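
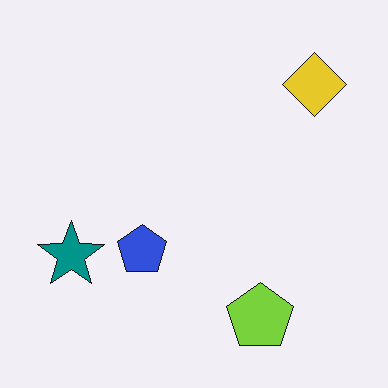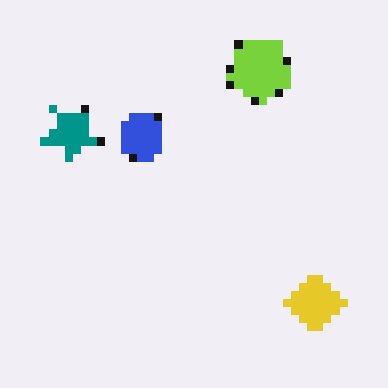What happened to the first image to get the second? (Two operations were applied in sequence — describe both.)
This is the original image flipped vertically (top ↔ bottom), then moderately pixelated.

The lime pentagon is in the bottom-right of the first image and the top-right of the second — shapes on opposite sides of the horizontal midline have swapped in a mirror flip. Shapes are reduced to large square blocks; fine edges and outlines are lost — a downscale-then-upscale (mosaic) effect.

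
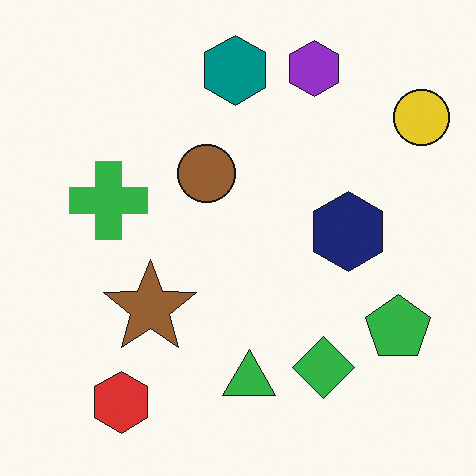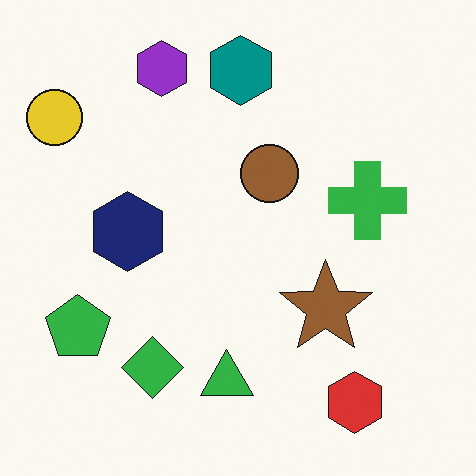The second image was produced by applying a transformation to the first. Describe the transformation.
This is the original image flipped horizontally (left ↔ right).

The yellow circle is in the top-right of the first image and the top-left of the second — shapes on opposite sides of the vertical midline have swapped in a mirror flip.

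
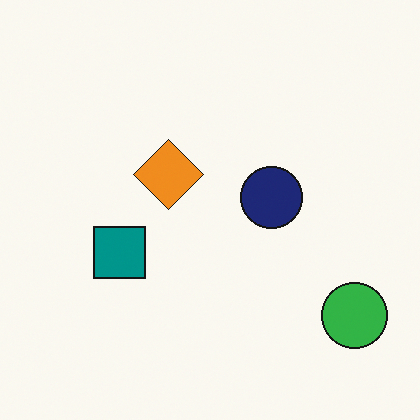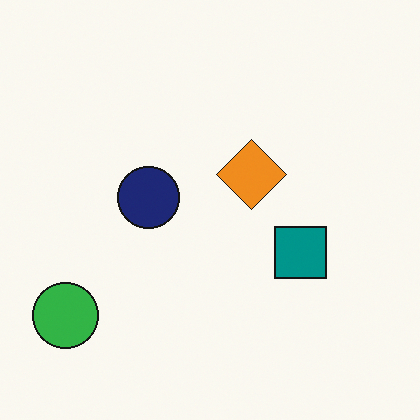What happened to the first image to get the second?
The second image is the first flipped horizontally (left ↔ right).

The green circle is in the bottom-right of the first image and the bottom-left of the second — shapes on opposite sides of the vertical midline have swapped in a mirror flip.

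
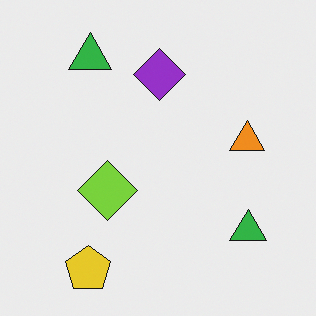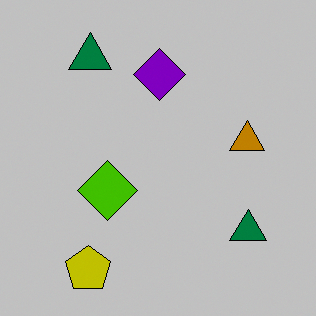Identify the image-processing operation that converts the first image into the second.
The image was heavily posterized to just a handful of flat colors.

Each flat color has snapped to a coarser quantized level — most visibly, the near-white background has dropped to a flat grey.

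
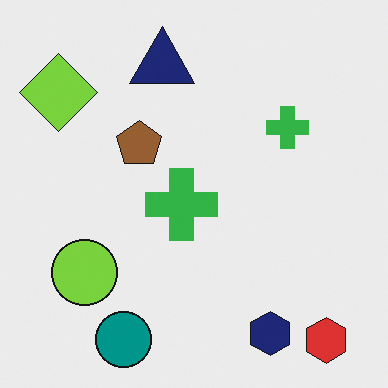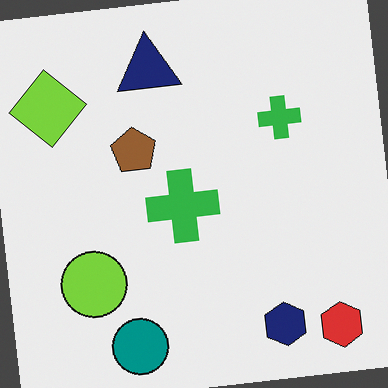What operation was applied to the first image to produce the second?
The image was rotated counter-clockwise by a slight angle.

Every shape is tilted by the same angle and the image corners show triangular fill wedges — a whole-image rotation by a non-right angle.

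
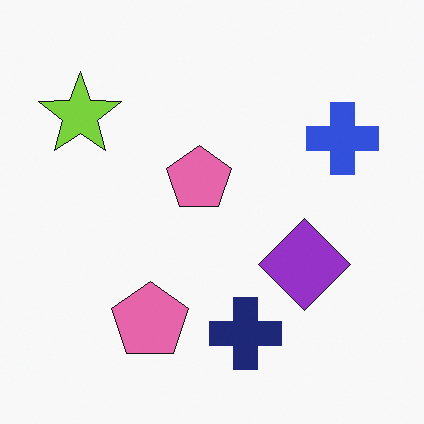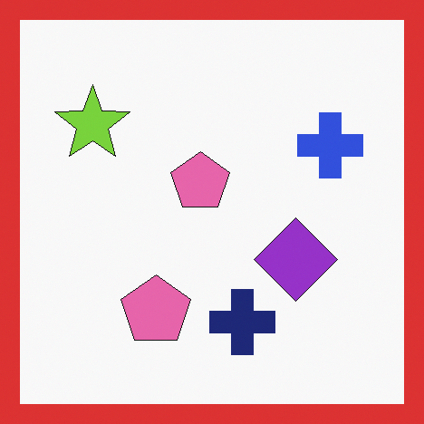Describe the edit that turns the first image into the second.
The image was framed with a red border.

A solid red frame runs around the edge of the second image, with the content slightly shrunk inside it.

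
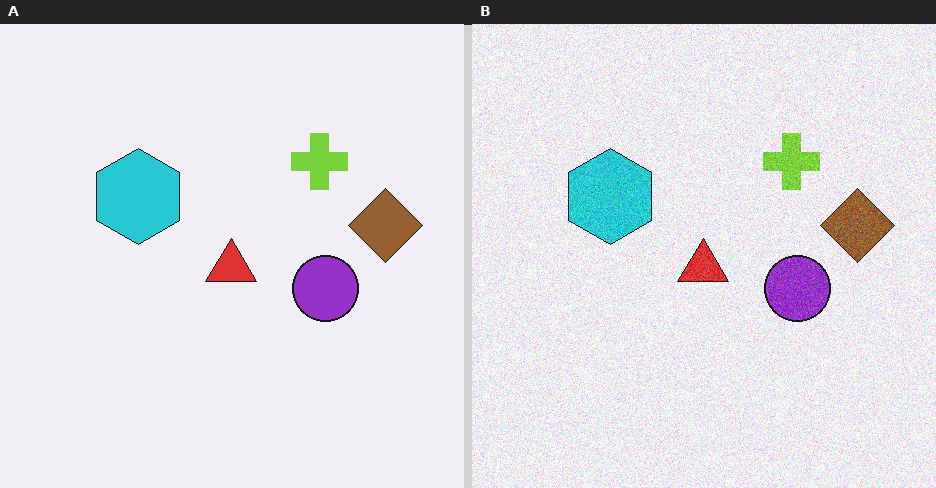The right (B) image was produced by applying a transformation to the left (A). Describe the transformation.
The transformation is: degraded with visible gaussian noise.

Random speckle covers the whole image, including the flat background.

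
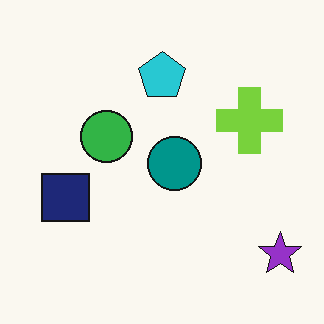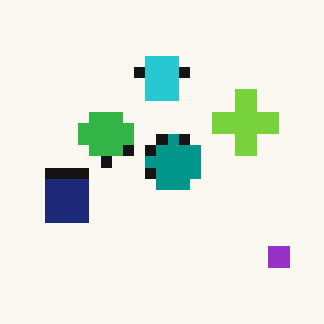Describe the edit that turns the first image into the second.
The transformation is: heavily pixelated into large blocks.

Shapes are reduced to large square blocks; fine edges and outlines are lost — a downscale-then-upscale (mosaic) effect.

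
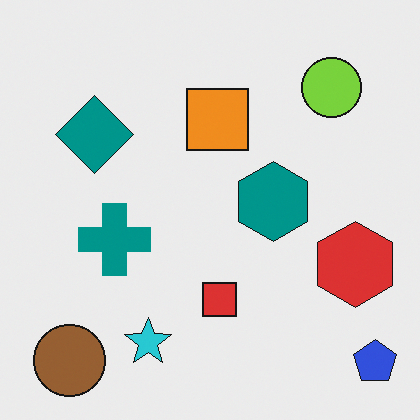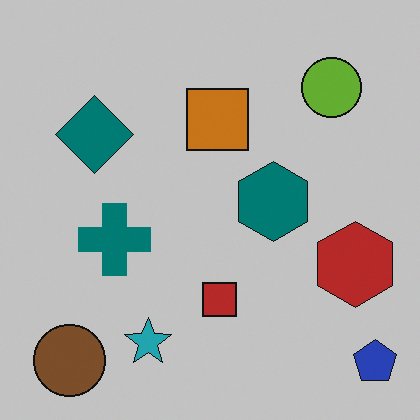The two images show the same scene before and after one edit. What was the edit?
The transformation is: darkened a little.

Every pixel — background and shapes alike — is uniformly darkened.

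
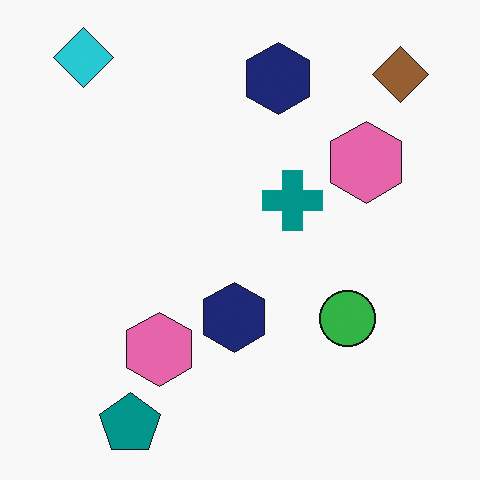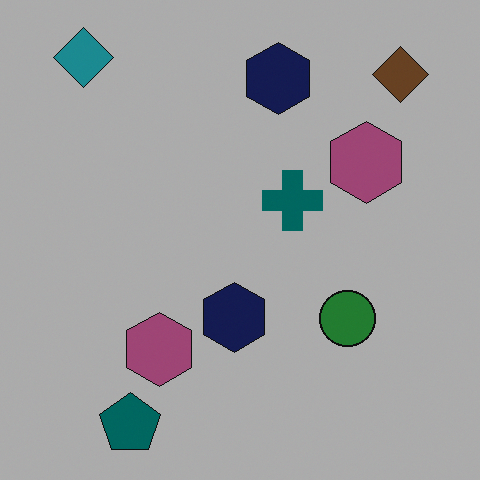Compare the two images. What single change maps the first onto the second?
The transformation is: darkened a lot.

Every pixel — background and shapes alike — is uniformly darkened.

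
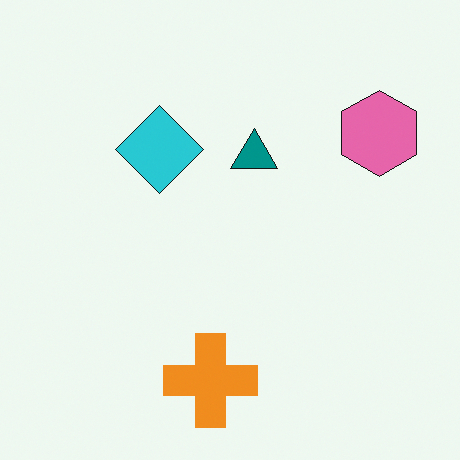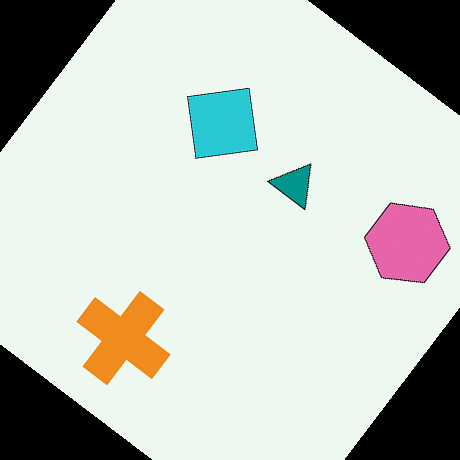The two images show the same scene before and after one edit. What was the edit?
It was rotated clockwise by a large amount — several tens of degrees.

Every shape is tilted by the same angle and the image corners show triangular fill wedges — a whole-image rotation by a non-right angle.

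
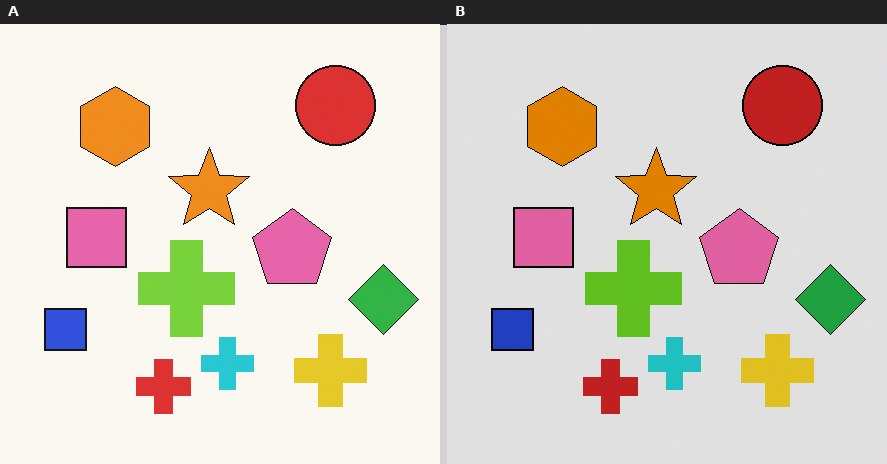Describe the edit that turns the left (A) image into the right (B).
The right (B) image is the left (A) posterized to a reduced palette.

Each flat color has snapped to a coarser quantized level — most visibly, the near-white background has dropped to a flat grey.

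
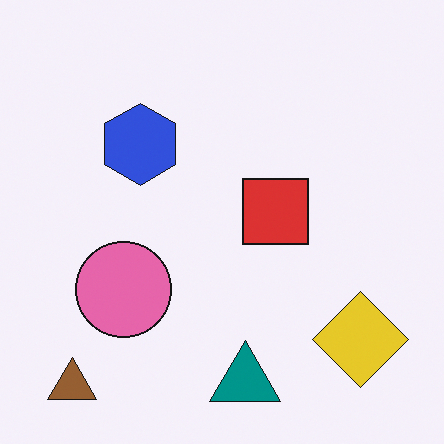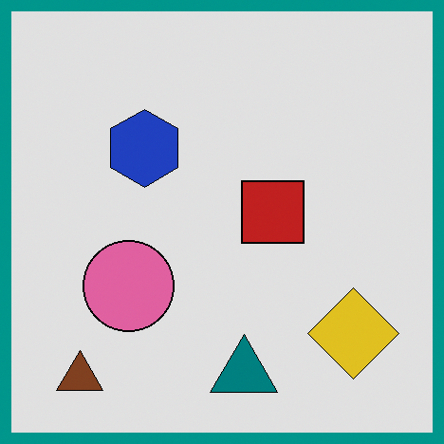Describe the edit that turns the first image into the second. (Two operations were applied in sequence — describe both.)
This is the original image moderately posterized, then framed with a teal border.

Each flat color has snapped to a coarser quantized level — most visibly, the near-white background has dropped to a flat grey. A solid teal frame runs around the edge of the second image, with the content slightly shrunk inside it.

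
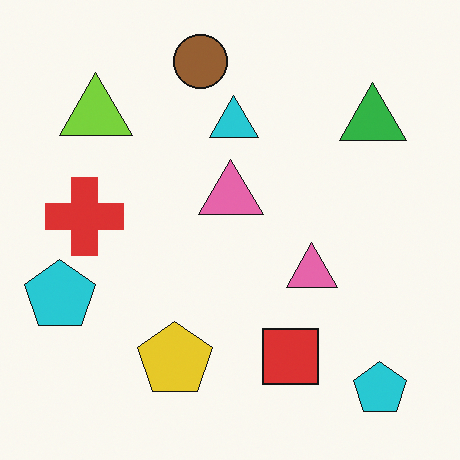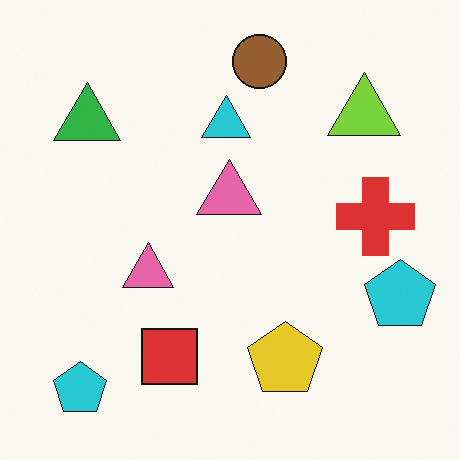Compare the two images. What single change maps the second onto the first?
The transformation is: flipped horizontally (left ↔ right).

The red cross is in the right of the second image and the left of the first — shapes on opposite sides of the vertical midline have swapped in a mirror flip.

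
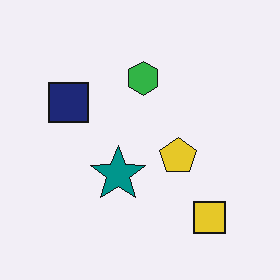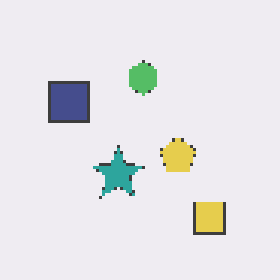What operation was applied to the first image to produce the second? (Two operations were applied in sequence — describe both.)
Given slightly reduced contrast, then mildly pixelated.

Tones are pushed toward mid-grey across the whole image — a global contrast change. Shapes are reduced to large square blocks; fine edges and outlines are lost — a downscale-then-upscale (mosaic) effect.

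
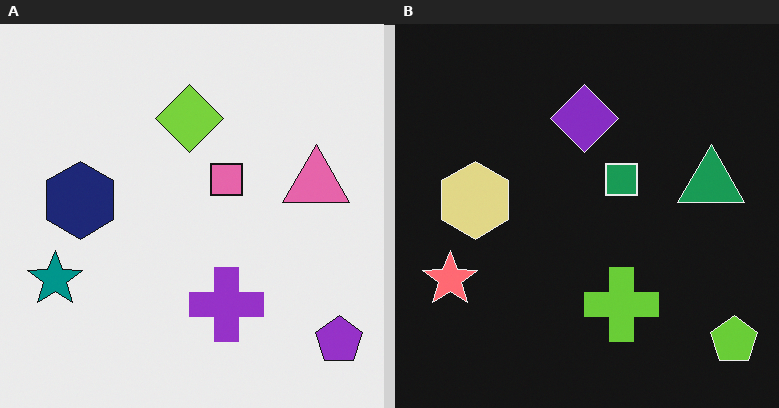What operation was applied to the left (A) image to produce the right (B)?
The right (B) image is the left (A) color-inverted (negative).

The light background has become dark and every shape's color is its complement — a photographic negative.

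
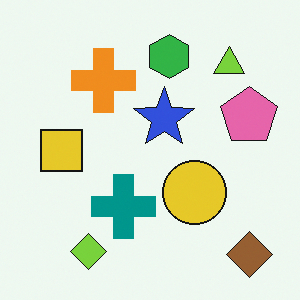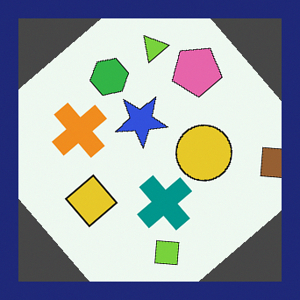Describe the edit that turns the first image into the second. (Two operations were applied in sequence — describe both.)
It was rotated counter-clockwise by a large amount — several tens of degrees, then framed with a navy border.

Every shape is tilted by the same angle and the image corners show triangular fill wedges — a whole-image rotation by a non-right angle. A solid navy frame runs around the edge of the second image, with the content slightly shrunk inside it.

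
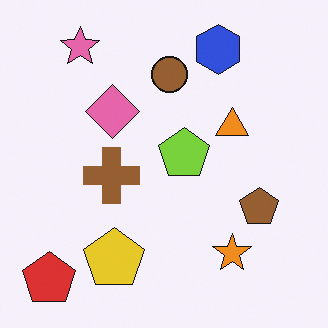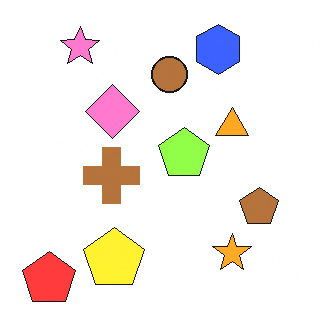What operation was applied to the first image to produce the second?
This is the original image slightly brightened.

Every pixel — background and shapes alike — is uniformly brightened.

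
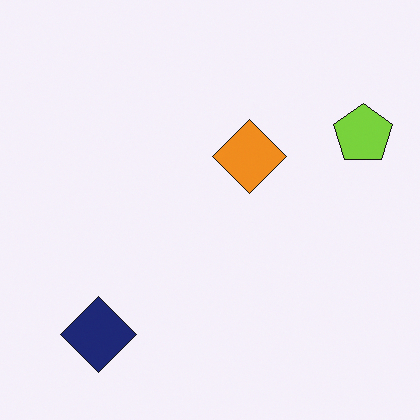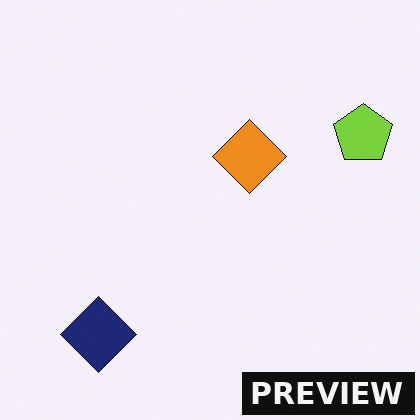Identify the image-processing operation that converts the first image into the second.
This is the original image watermarked with the text "PREVIEW" in the lower-right corner.

A dark label reading "PREVIEW" appears in the lower-right corner.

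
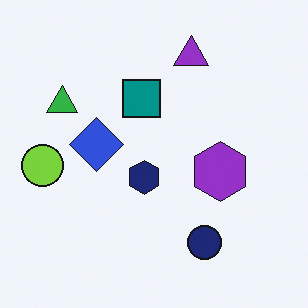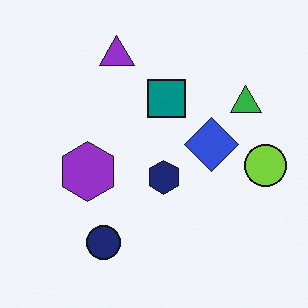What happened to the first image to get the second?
The transformation is: flipped horizontally (left ↔ right).

The lime circle is in the left of the first image and the right of the second — shapes on opposite sides of the vertical midline have swapped in a mirror flip.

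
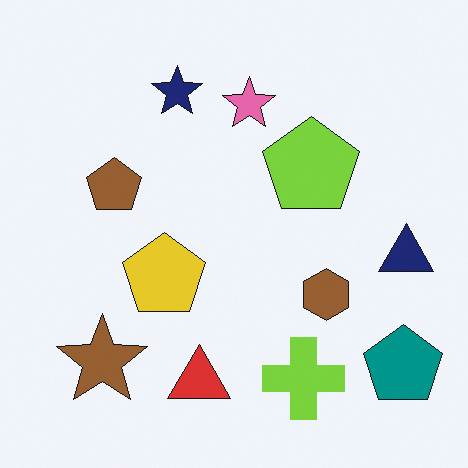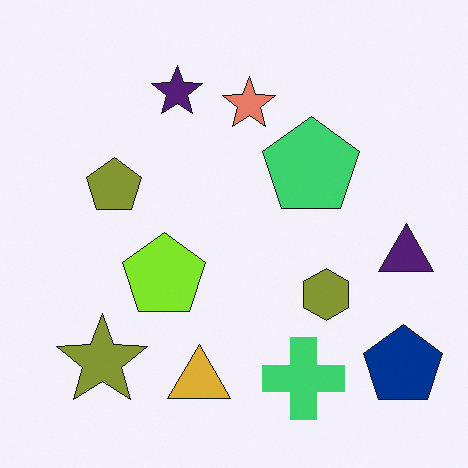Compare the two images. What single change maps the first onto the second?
Hue-shifted slightly.

Every shape's color has rotated by the same amount around the hue wheel — a uniform hue shift.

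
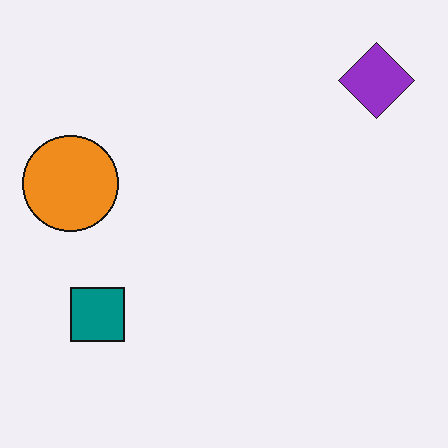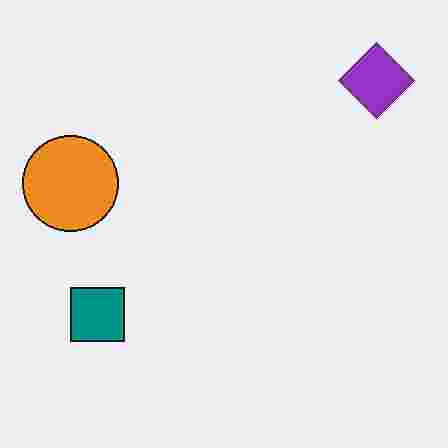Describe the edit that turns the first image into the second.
The second image is the first heavily JPEG-compressed with obvious blocking artifacts.

Blocky 8×8 compression artifacts appear around shape edges and the flat background shows ringing — characteristic JPEG degradation.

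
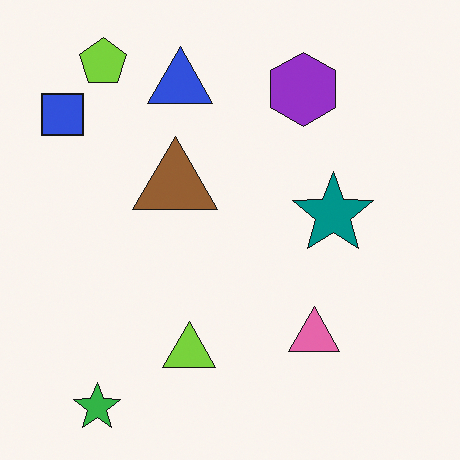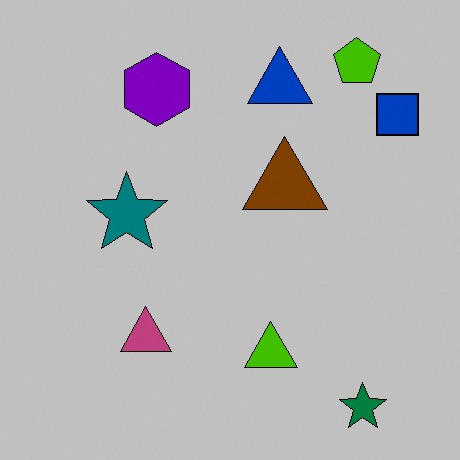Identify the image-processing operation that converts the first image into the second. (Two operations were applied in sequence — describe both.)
Heavily posterized to just a handful of flat colors, then flipped horizontally (left ↔ right).

Each flat color has snapped to a coarser quantized level — most visibly, the near-white background has dropped to a flat grey. The blue square is in the top-left of the first image and the top-right of the second — shapes on opposite sides of the vertical midline have swapped in a mirror flip.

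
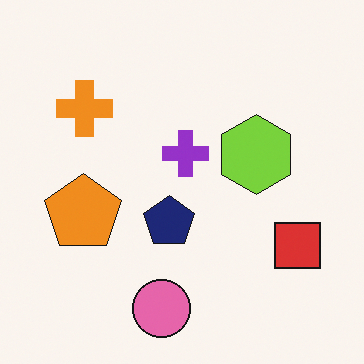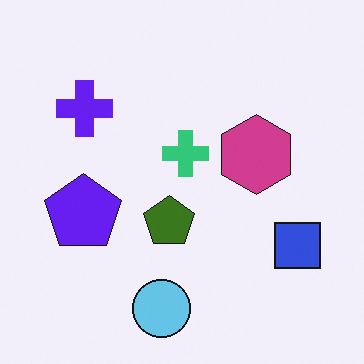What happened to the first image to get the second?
The image was hue-shifted through roughly half the color wheel.

Every shape's color has rotated by the same amount around the hue wheel — a uniform hue shift.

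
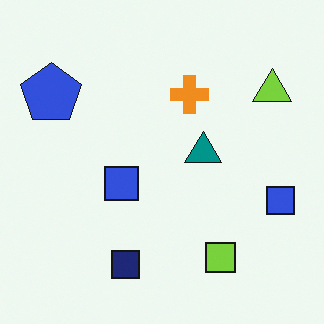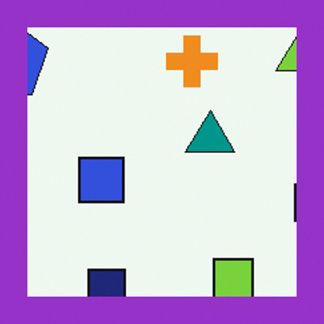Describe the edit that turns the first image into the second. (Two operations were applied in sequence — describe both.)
This is the original image cropped to a modestly smaller region and rescaled, then framed with a purple border.

The visible shapes are larger and the field of view is narrower; shapes near the original edges may be partly or wholly outside the frame — a crop-and-rescale. A solid purple frame runs around the edge of the second image, with the content slightly shrunk inside it.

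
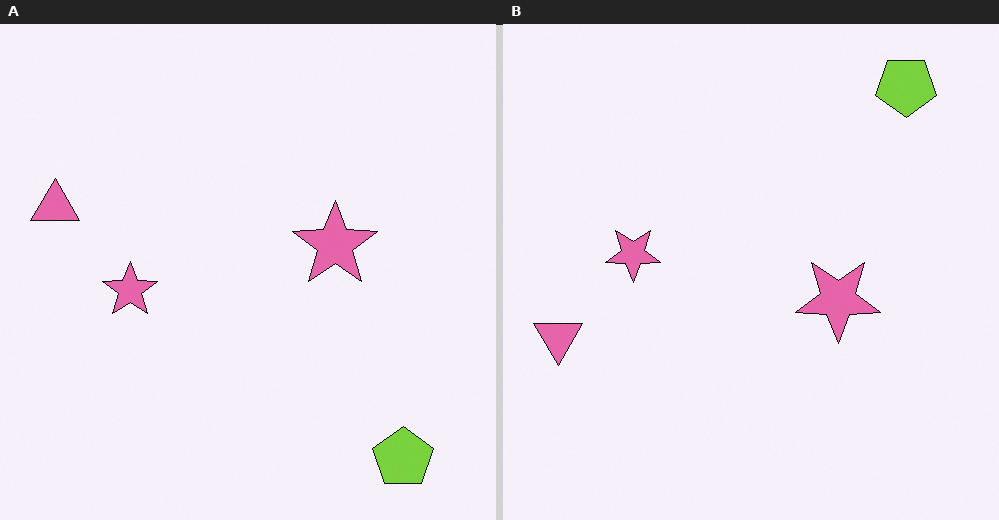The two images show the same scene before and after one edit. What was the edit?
It was flipped vertically (top ↔ bottom).

The lime pentagon is in the bottom-right of the left (A) image and the top-right of the right (B) — shapes on opposite sides of the horizontal midline have swapped in a mirror flip.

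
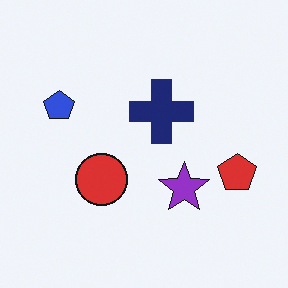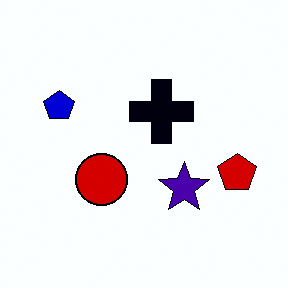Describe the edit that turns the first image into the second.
The second image is the first given much higher contrast.

Tones are pushed away from mid-grey across the whole image — a global contrast change.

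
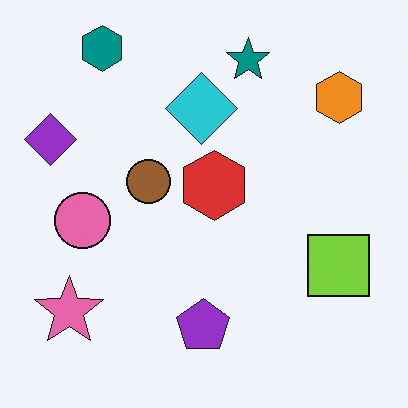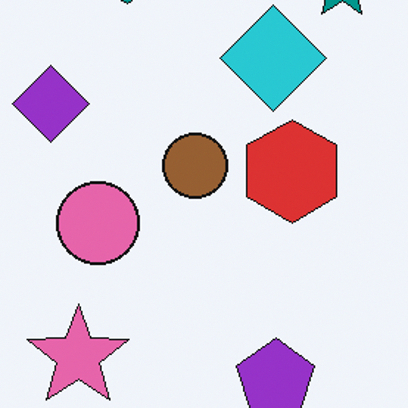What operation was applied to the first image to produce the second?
It was cropped to a modestly smaller region and rescaled.

The visible shapes are larger and the field of view is narrower; shapes near the original edges may be partly or wholly outside the frame — a crop-and-rescale.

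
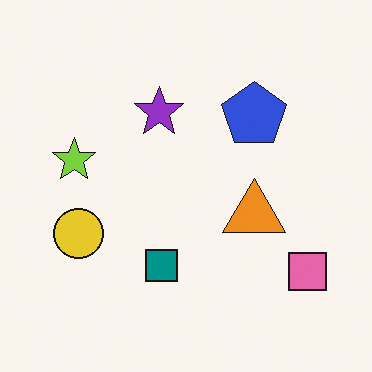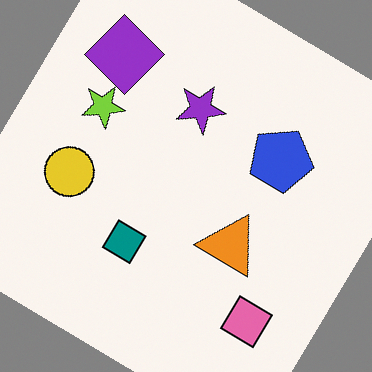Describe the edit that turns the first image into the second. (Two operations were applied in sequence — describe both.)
The transformation is: rotated clockwise by a large amount — several tens of degrees, then overlaid with an additional purple diamond.

Every shape is tilted by the same angle and the image corners show triangular fill wedges — a whole-image rotation by a non-right angle. A purple diamond appears in the second image that is absent from the first.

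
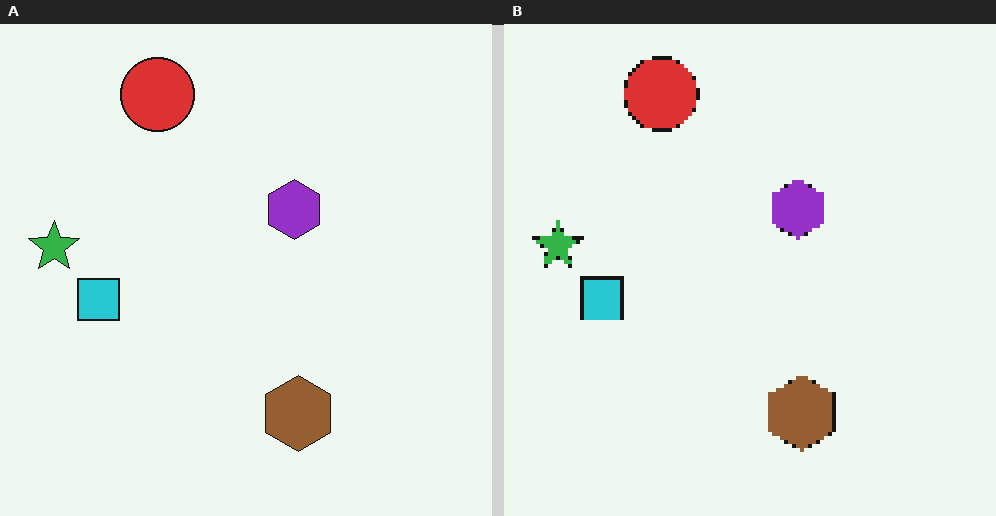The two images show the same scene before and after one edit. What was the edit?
The transformation is: mildly pixelated.

Shapes are reduced to large square blocks; fine edges and outlines are lost — a downscale-then-upscale (mosaic) effect.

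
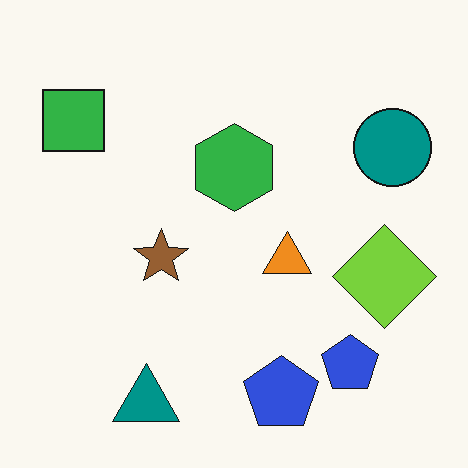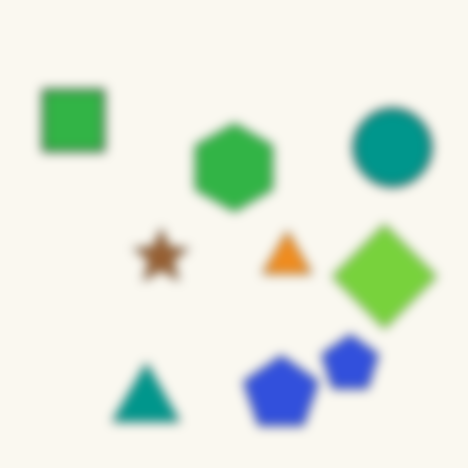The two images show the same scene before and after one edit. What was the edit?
The image was heavily blurred.

Shape edges and outlines are uniformly softened across the whole image.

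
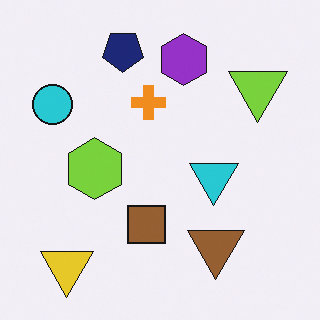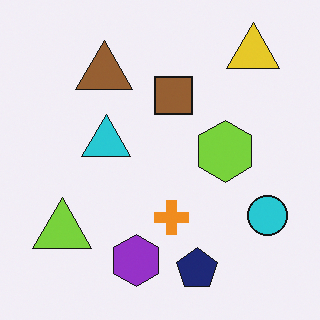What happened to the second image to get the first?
Rotated 180°.

The yellow triangle sits in the top-right of the second image and the bottom-left of the first — consistent with a whole-image 180° rotation.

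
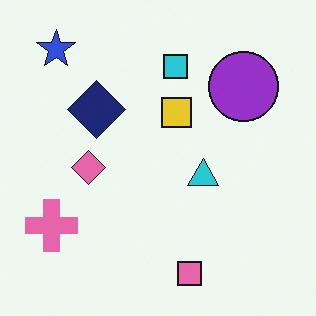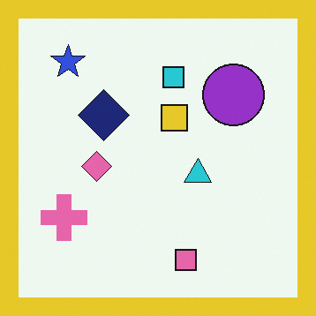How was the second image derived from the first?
The second image is the first framed with a yellow border.

A solid yellow frame runs around the edge of the second image, with the content slightly shrunk inside it.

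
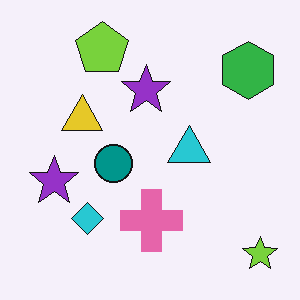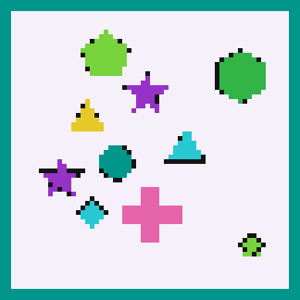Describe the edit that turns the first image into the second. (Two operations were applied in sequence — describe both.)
The transformation is: mildly pixelated, then framed with a teal border.

Shapes are reduced to large square blocks; fine edges and outlines are lost — a downscale-then-upscale (mosaic) effect. A solid teal frame runs around the edge of the second image, with the content slightly shrunk inside it.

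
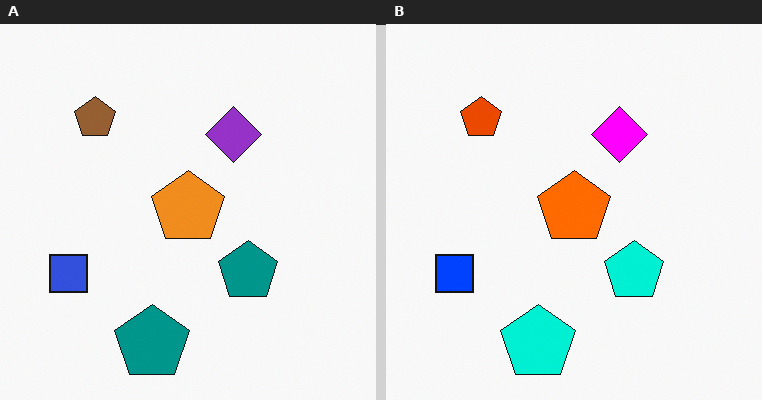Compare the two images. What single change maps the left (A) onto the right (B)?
The right (B) image is the left (A) made much more vivid (saturation change).

All colors are more vivid — a global saturation change.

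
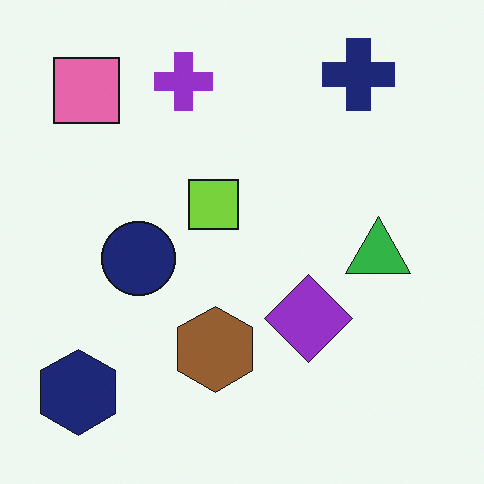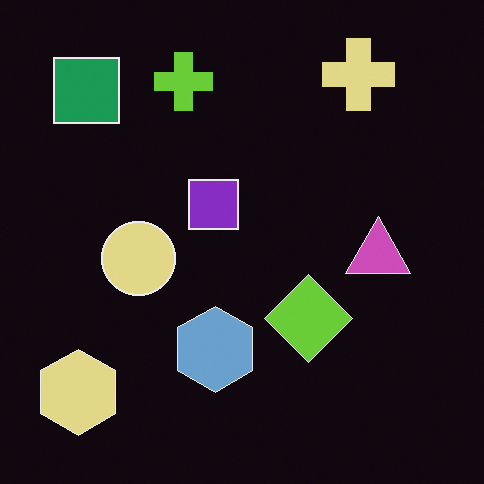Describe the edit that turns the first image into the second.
The transformation is: color-inverted (negative).

The light background has become dark and every shape's color is its complement — a photographic negative.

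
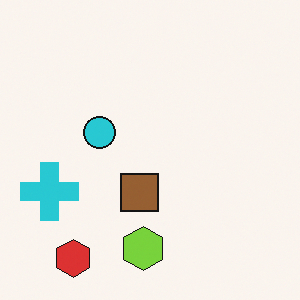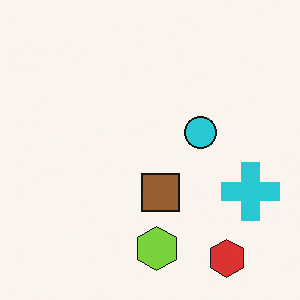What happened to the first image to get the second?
Flipped horizontally (left ↔ right).

The cyan cross is in the left of the first image and the right of the second — shapes on opposite sides of the vertical midline have swapped in a mirror flip.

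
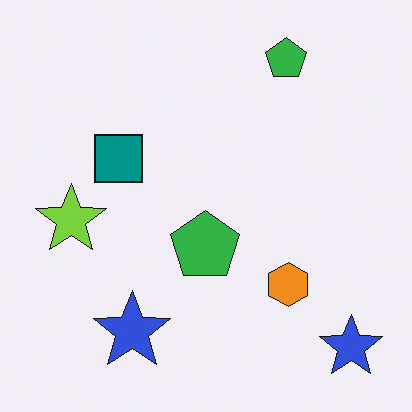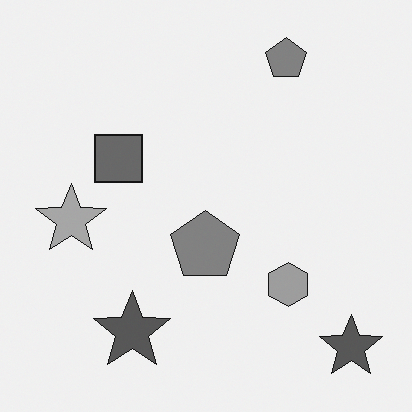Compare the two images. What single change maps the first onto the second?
Converted to grayscale.

All color is removed — every shape is now a shade of grey.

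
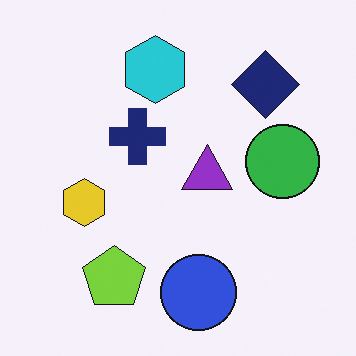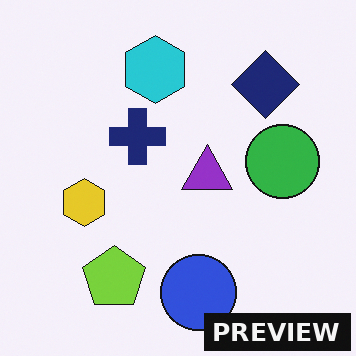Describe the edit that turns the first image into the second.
The transformation is: watermarked with the text "PREVIEW" in the lower-right corner.

A dark label reading "PREVIEW" appears in the lower-right corner.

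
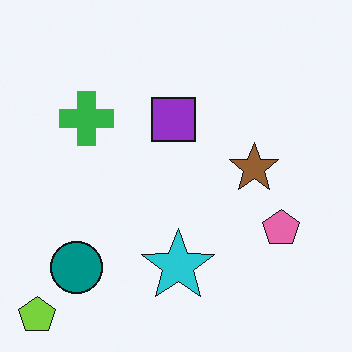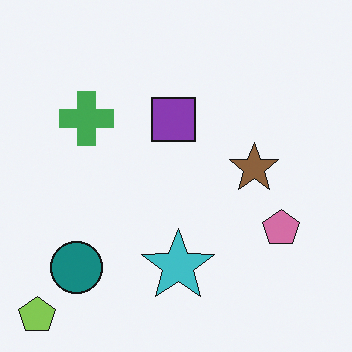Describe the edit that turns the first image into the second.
It was slightly desaturated.

All colors are more muted and greyish — a global saturation change.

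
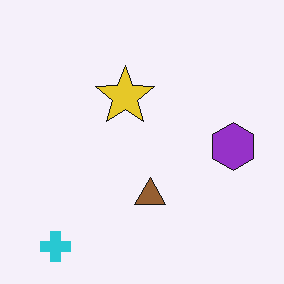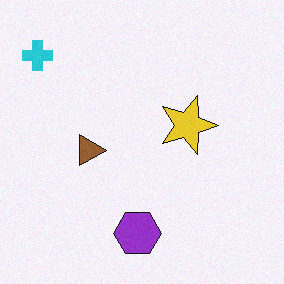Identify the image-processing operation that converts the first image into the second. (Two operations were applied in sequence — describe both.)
The transformation is: degraded with a light layer of grain, then rotated 90° clockwise.

Random speckle covers the whole image, including the flat background. The cyan cross sits in the bottom-left of the first image and the top-left of the second — consistent with a whole-image 90° clockwise rotation.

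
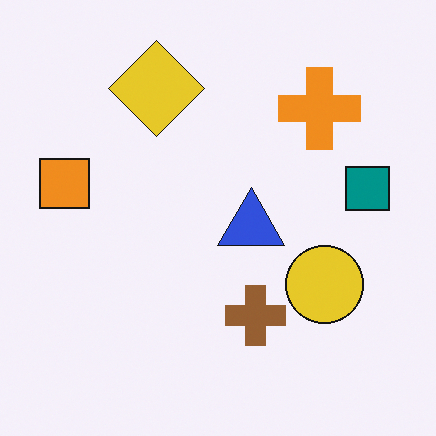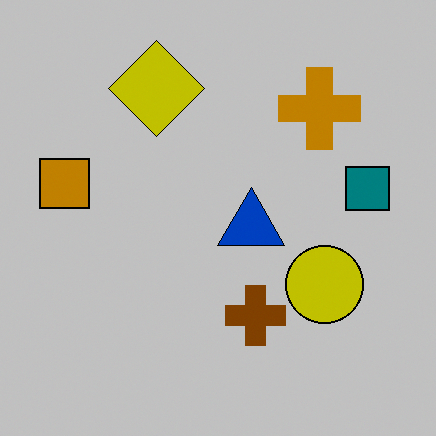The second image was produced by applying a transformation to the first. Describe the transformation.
The transformation is: heavily posterized to just a handful of flat colors.

Each flat color has snapped to a coarser quantized level — most visibly, the near-white background has dropped to a flat grey.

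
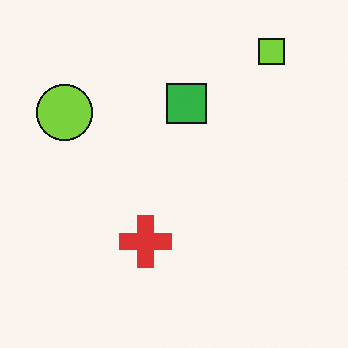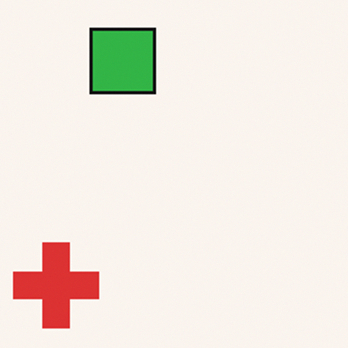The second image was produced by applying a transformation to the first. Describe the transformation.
The second image is the first cropped to a noticeably smaller region and rescaled.

The visible shapes are larger and the field of view is narrower; shapes near the original edges may be partly or wholly outside the frame — a crop-and-rescale.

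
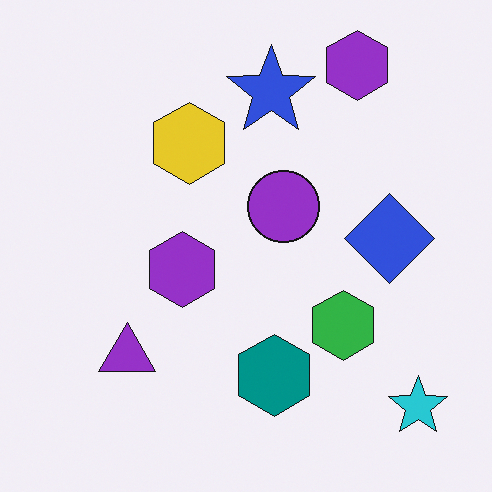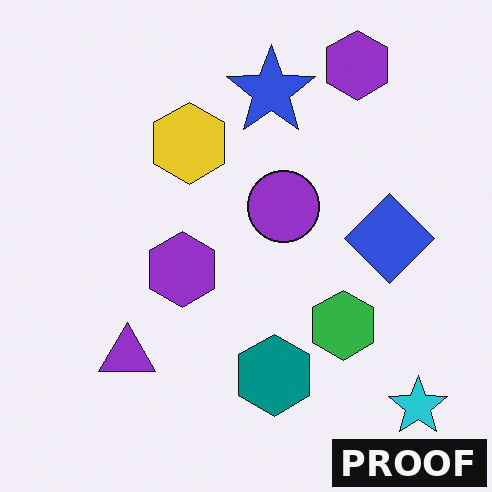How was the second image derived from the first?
The second image is the first watermarked with the text "PROOF" in the lower-right corner.

A dark label reading "PROOF" appears in the lower-right corner.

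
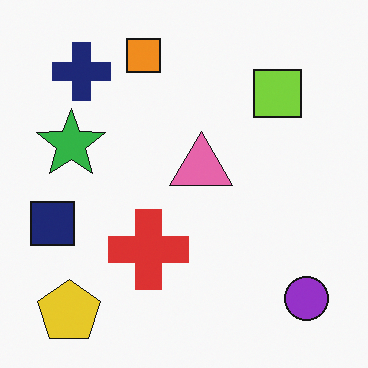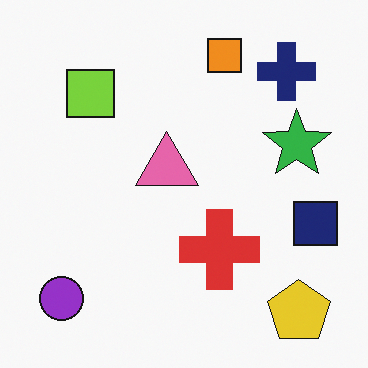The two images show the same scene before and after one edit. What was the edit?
The second image is the first flipped horizontally (left ↔ right).

The navy square is in the left of the first image and the right of the second — shapes on opposite sides of the vertical midline have swapped in a mirror flip.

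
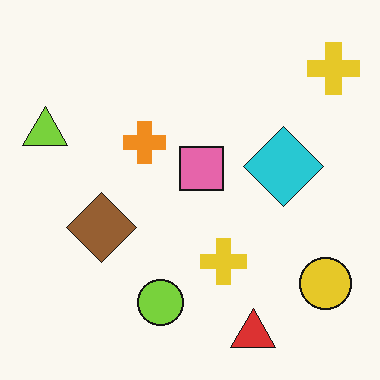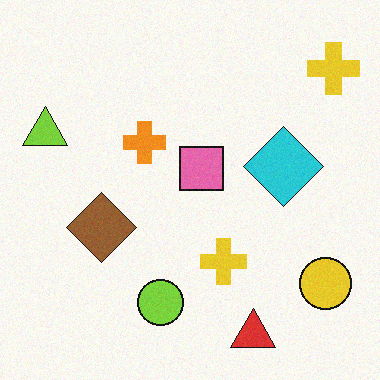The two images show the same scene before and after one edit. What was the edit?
This is the original image degraded with a light layer of grain.

Random speckle covers the whole image, including the flat background.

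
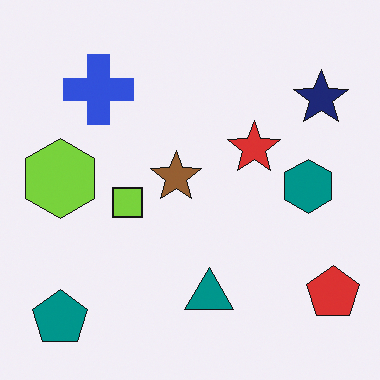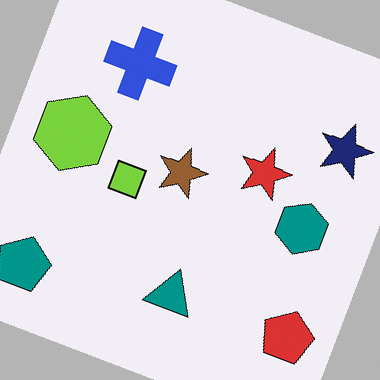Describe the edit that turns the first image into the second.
The second image is the first rotated clockwise by a clearly visible amount.

Every shape is tilted by the same angle and the image corners show triangular fill wedges — a whole-image rotation by a non-right angle.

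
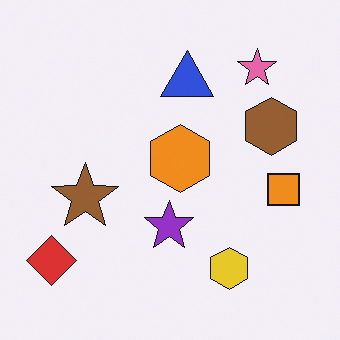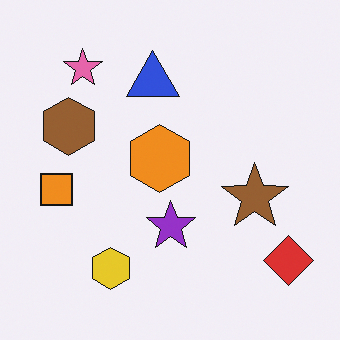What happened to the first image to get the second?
It was flipped horizontally (left ↔ right).

The red diamond is in the bottom-left of the first image and the bottom-right of the second — shapes on opposite sides of the vertical midline have swapped in a mirror flip.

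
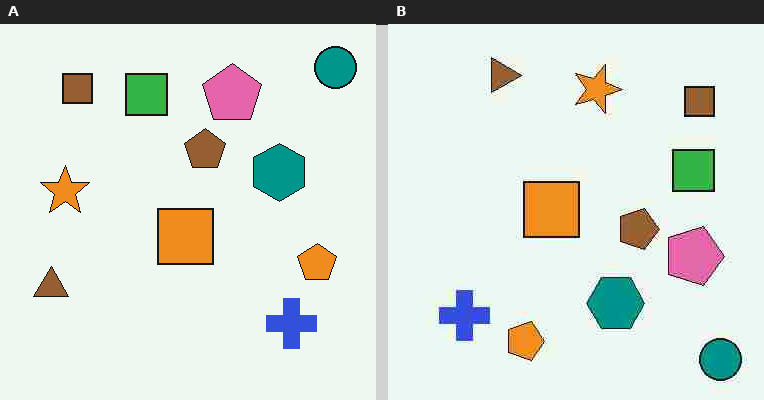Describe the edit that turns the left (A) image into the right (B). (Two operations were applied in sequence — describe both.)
The image was degraded with heavy JPEG compression, then rotated 90° clockwise.

Blocky 8×8 compression artifacts appear around shape edges and the flat background shows ringing — characteristic JPEG degradation. The teal circle sits in the top-right of the left (A) image and the bottom-right of the right (B) — consistent with a whole-image 90° clockwise rotation.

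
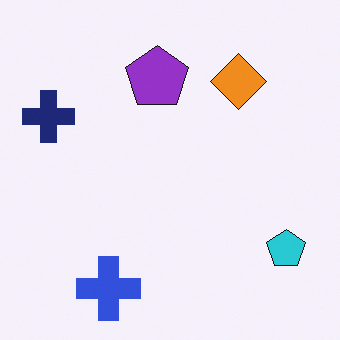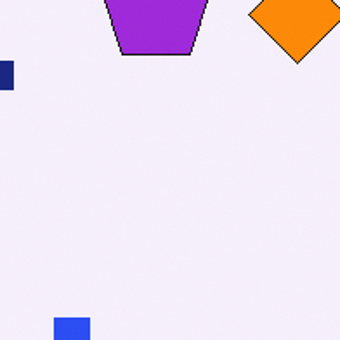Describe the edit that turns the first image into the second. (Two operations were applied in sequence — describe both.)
The transformation is: cropped tightly and scaled back up, then slightly oversaturated.

The visible shapes are larger and the field of view is narrower; shapes near the original edges may be partly or wholly outside the frame — a crop-and-rescale. All colors are more vivid — a global saturation change.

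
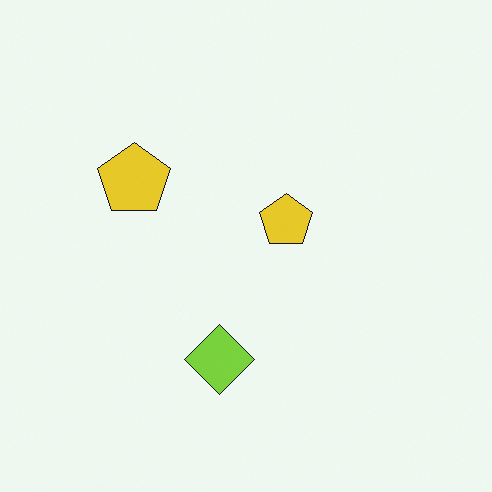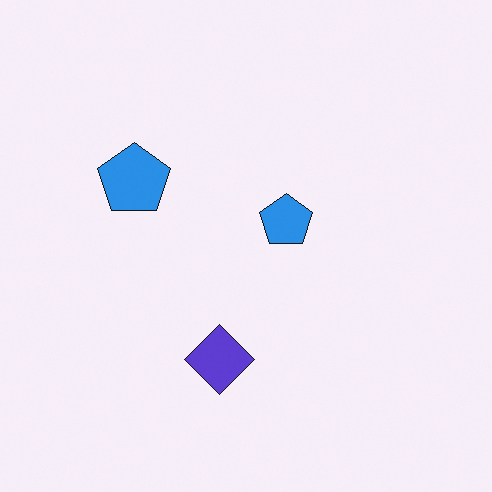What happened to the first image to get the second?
This is the original image hue-shifted by a large amount.

Every shape's color has rotated by the same amount around the hue wheel — a uniform hue shift.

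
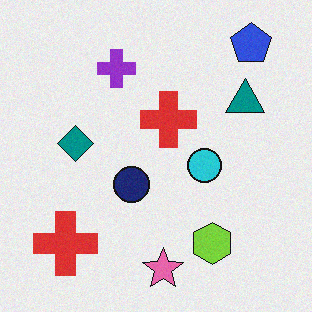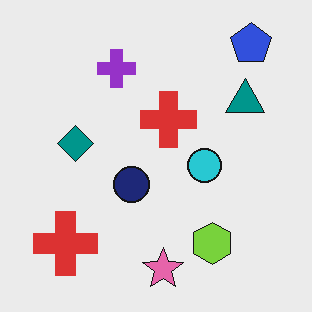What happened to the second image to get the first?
The image was degraded with subtle gaussian noise.

Random speckle covers the whole image, including the flat background.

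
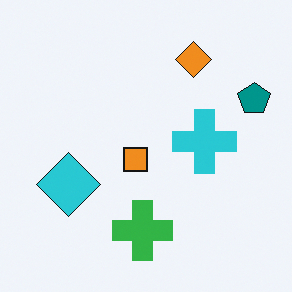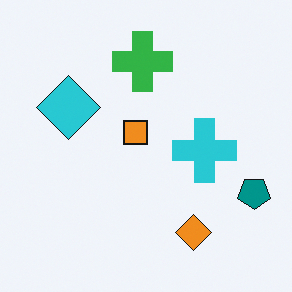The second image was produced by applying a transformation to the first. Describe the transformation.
Flipped vertically (top ↔ bottom).

The orange diamond is in the top of the first image and the bottom of the second — shapes on opposite sides of the horizontal midline have swapped in a mirror flip.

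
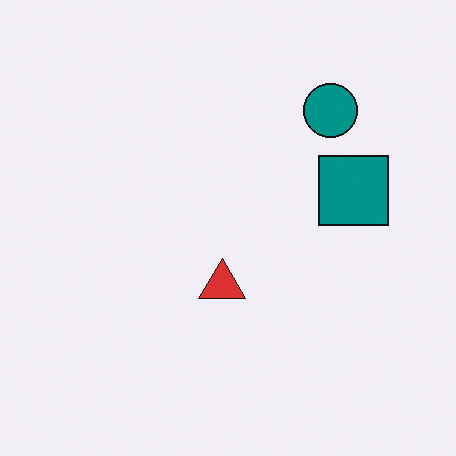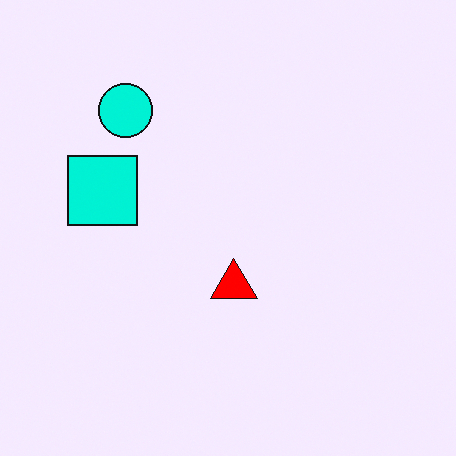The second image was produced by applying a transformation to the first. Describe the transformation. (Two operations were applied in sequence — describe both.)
The transformation is: made much more vivid (saturation change), then flipped horizontally (left ↔ right).

All colors are more vivid — a global saturation change. The teal square is in the right of the first image and the left of the second — shapes on opposite sides of the vertical midline have swapped in a mirror flip.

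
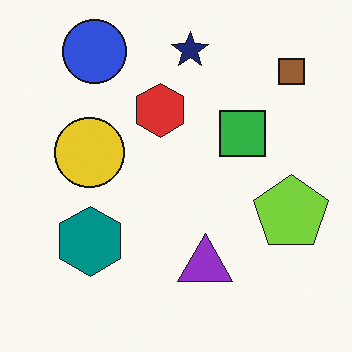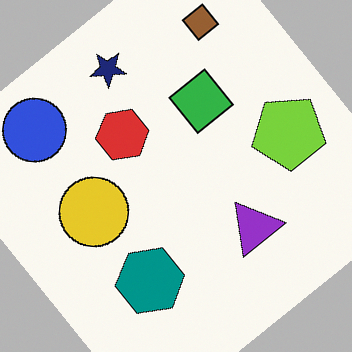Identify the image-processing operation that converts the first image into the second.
This is the original image rotated counter-clockwise by a large amount — several tens of degrees.

Every shape is tilted by the same angle and the image corners show triangular fill wedges — a whole-image rotation by a non-right angle.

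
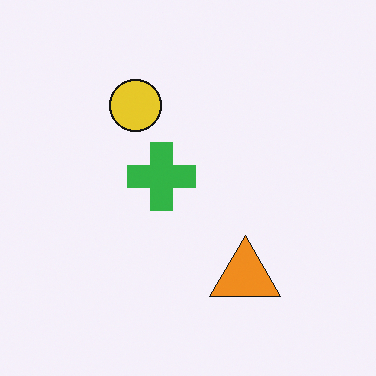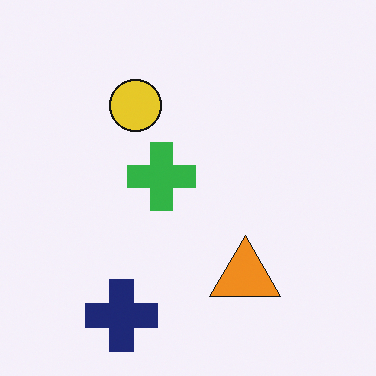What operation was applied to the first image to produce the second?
Overlaid with an additional navy cross.

A navy cross appears in the second image that is absent from the first.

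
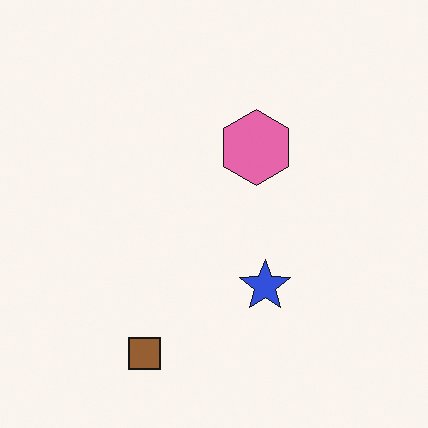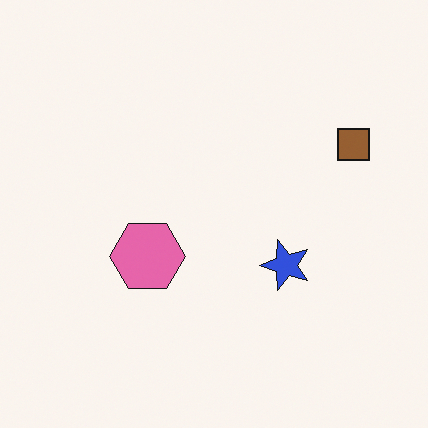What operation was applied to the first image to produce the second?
The second image is the first transposed (reflected across the top-left ↔ bottom-right diagonal).

Shapes have swapped their row and column positions — what was in the top-right is now in the bottom-left — a diagonal reflection.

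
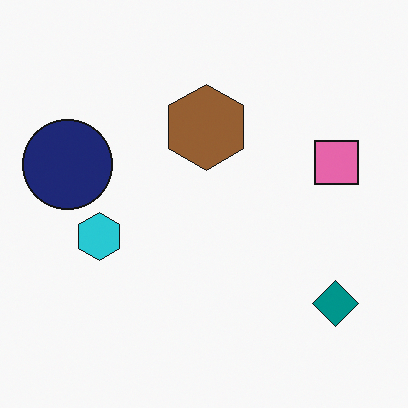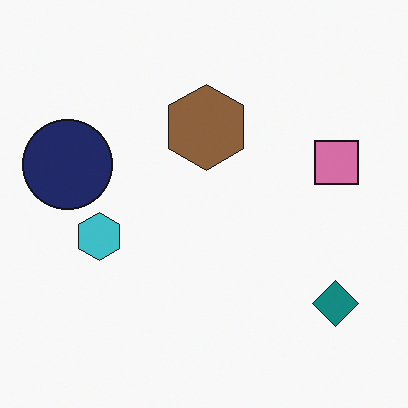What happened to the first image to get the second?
The image was slightly desaturated.

All colors are more muted and greyish — a global saturation change.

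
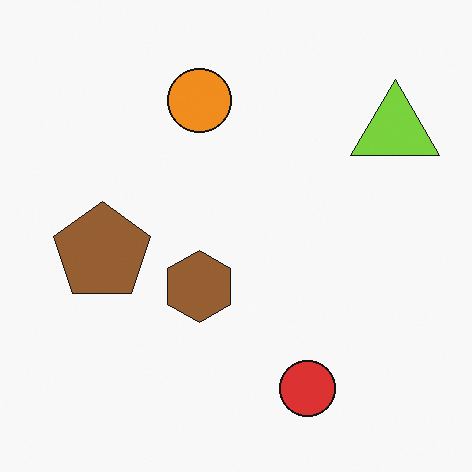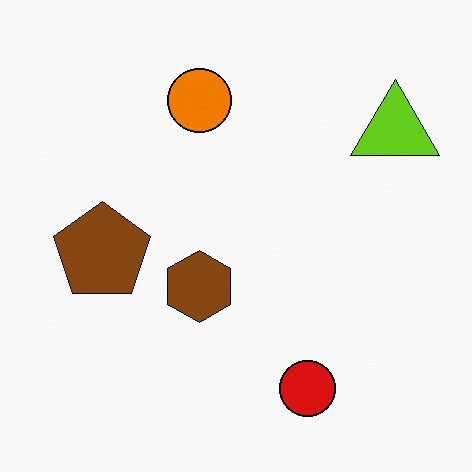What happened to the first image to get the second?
The second image is the first given slightly increased contrast.

Tones are pushed away from mid-grey across the whole image — a global contrast change.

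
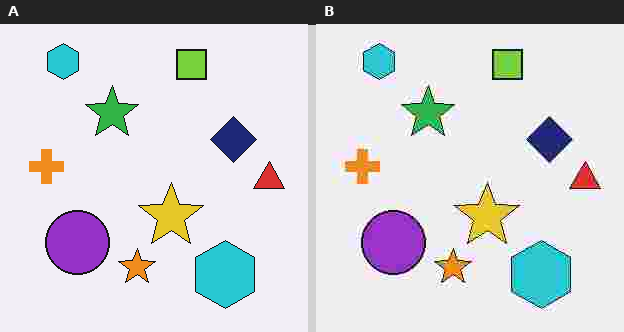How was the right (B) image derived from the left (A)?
It was degraded with heavy JPEG compression.

Blocky 8×8 compression artifacts appear around shape edges and the flat background shows ringing — characteristic JPEG degradation.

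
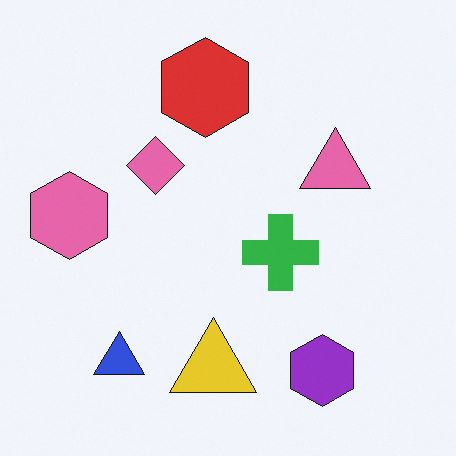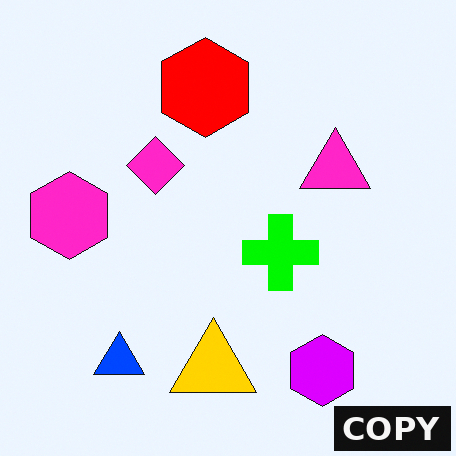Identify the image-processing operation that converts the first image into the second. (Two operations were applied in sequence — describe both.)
This is the original image heavily oversaturated, then watermarked with the text "COPY" in the lower-right corner.

All colors are more vivid — a global saturation change. A dark label reading "COPY" appears in the lower-right corner.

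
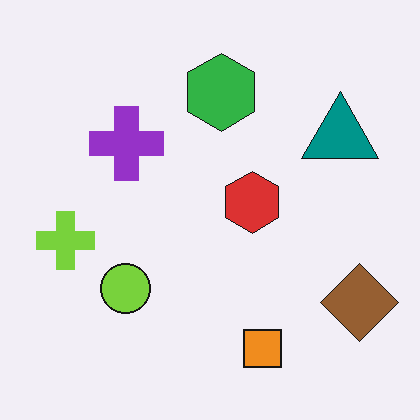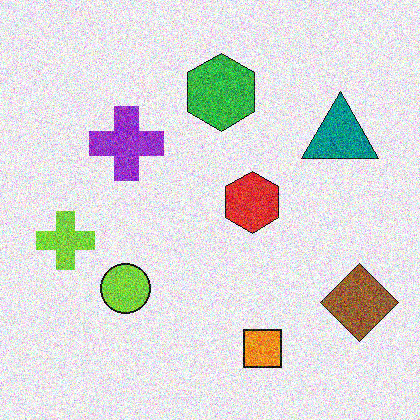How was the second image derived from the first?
Degraded with a thick layer of grain.

Random speckle covers the whole image, including the flat background.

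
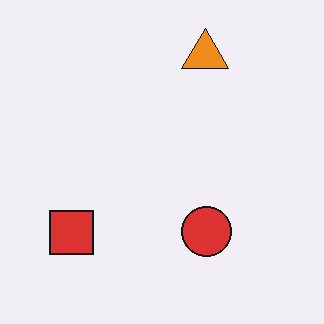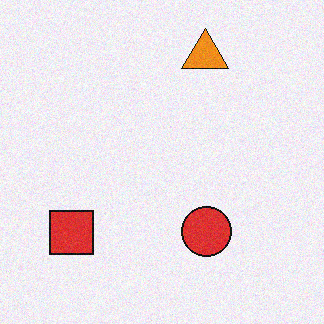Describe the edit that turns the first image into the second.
The second image is the first degraded with light additive noise.

Random speckle covers the whole image, including the flat background.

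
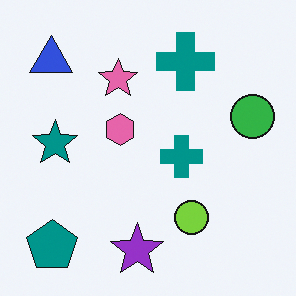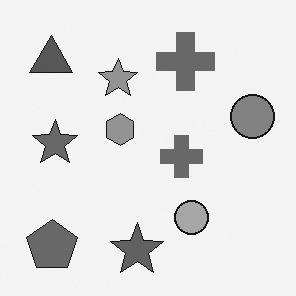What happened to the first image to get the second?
The second image is the first converted to grayscale.

All color is removed — every shape is now a shade of grey.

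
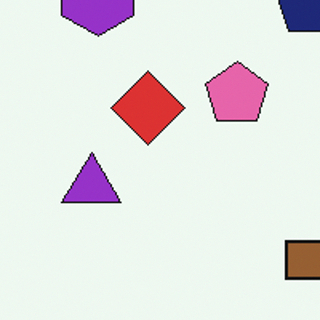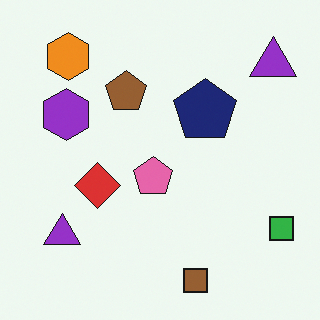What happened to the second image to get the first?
The image was cropped to a modestly smaller region and rescaled.

The visible shapes are larger and the field of view is narrower; shapes near the original edges may be partly or wholly outside the frame — a crop-and-rescale.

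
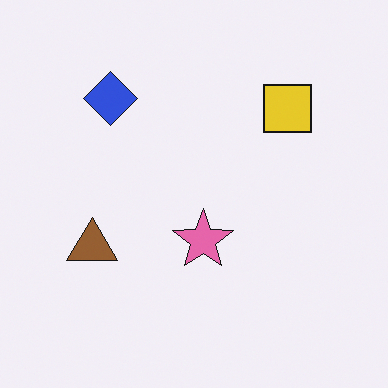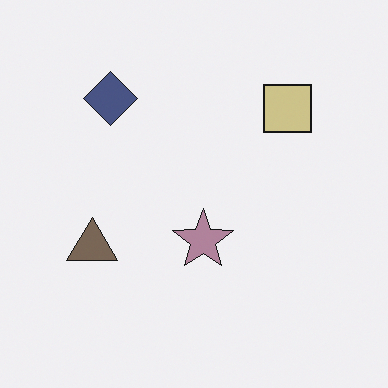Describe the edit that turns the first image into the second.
The image was made much more muted (saturation change).

All colors are more muted and greyish — a global saturation change.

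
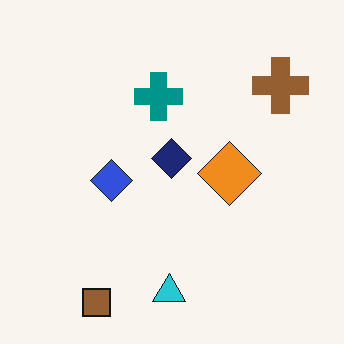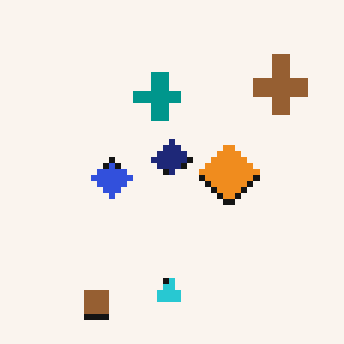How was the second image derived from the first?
The second image is the first moderately pixelated.

Shapes are reduced to large square blocks; fine edges and outlines are lost — a downscale-then-upscale (mosaic) effect.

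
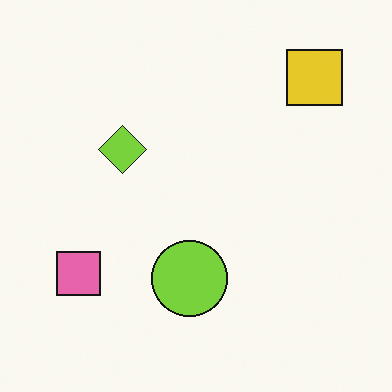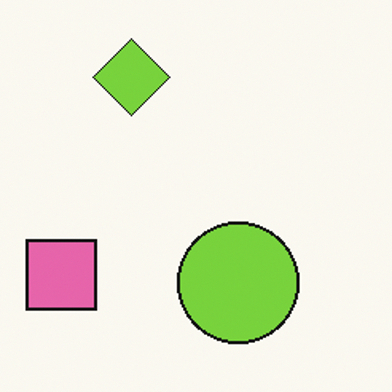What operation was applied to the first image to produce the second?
This is the original image cropped to a modestly smaller region and rescaled.

The visible shapes are larger and the field of view is narrower; shapes near the original edges may be partly or wholly outside the frame — a crop-and-rescale.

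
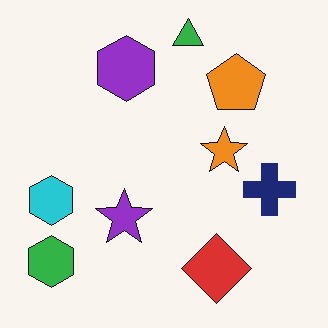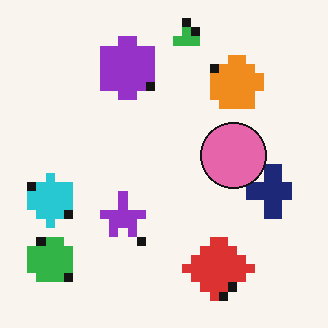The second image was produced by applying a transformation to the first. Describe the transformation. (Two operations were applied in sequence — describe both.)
The second image is the first heavily pixelated into large blocks, then overlaid with an additional pink circle.

Shapes are reduced to large square blocks; fine edges and outlines are lost — a downscale-then-upscale (mosaic) effect. A pink circle appears in the second image that is absent from the first.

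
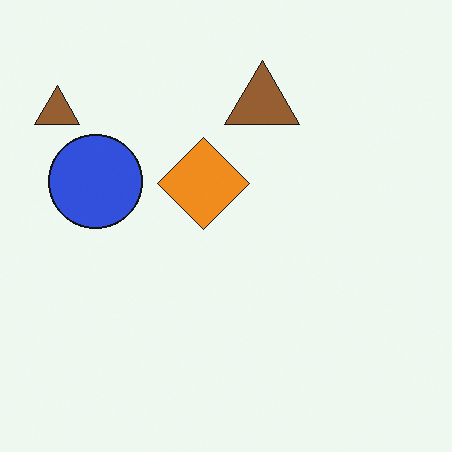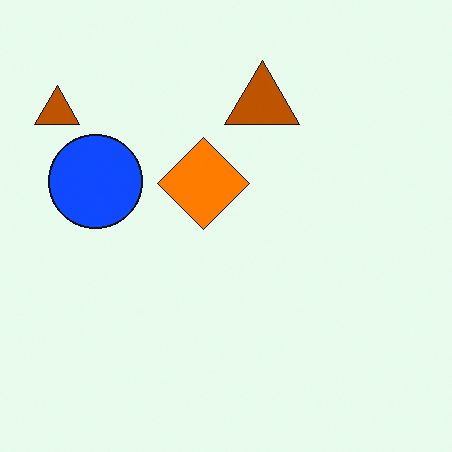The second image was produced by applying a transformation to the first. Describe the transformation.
It was made much more vivid (saturation change).

All colors are more vivid — a global saturation change.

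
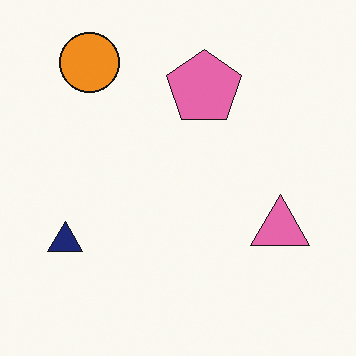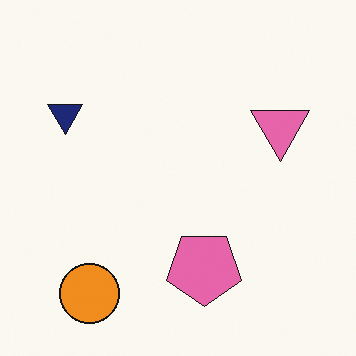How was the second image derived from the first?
Flipped vertically (top ↔ bottom).

The orange circle is in the top-left of the first image and the bottom-left of the second — shapes on opposite sides of the horizontal midline have swapped in a mirror flip.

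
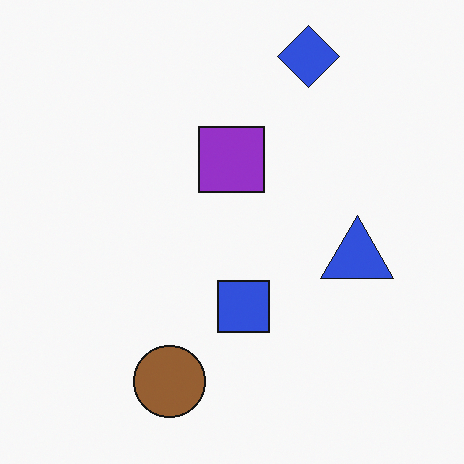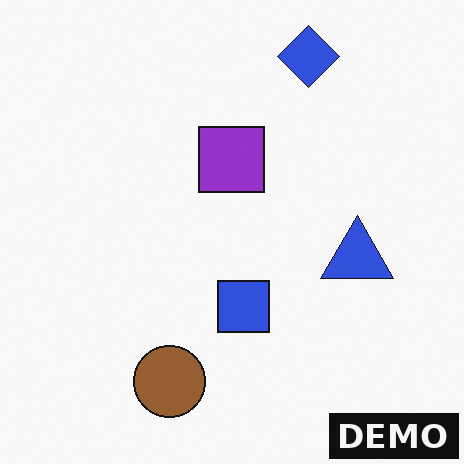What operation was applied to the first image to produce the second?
This is the original image watermarked with the text "DEMO" in the lower-right corner.

A dark label reading "DEMO" appears in the lower-right corner.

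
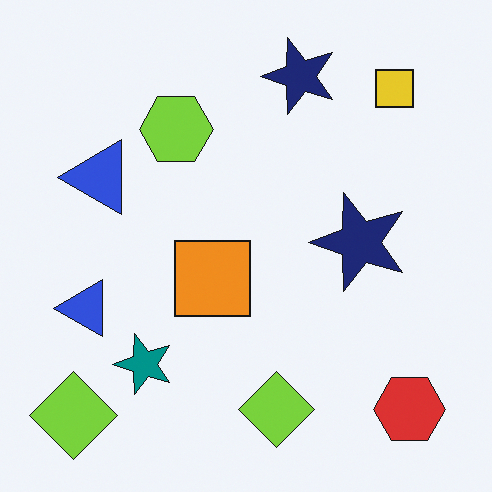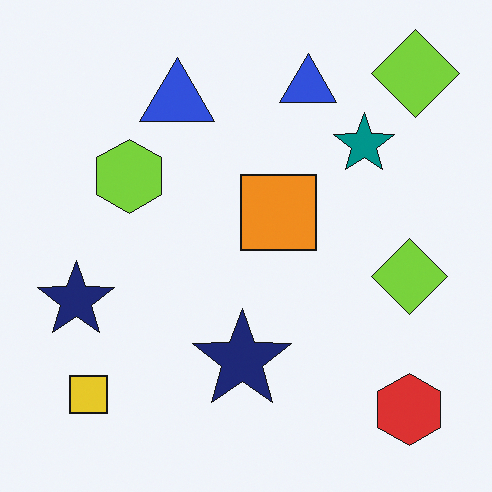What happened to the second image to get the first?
The image was transposed (reflected across the top-left ↔ bottom-right diagonal).

Shapes have swapped their row and column positions — what was in the top-right is now in the bottom-left — a diagonal reflection.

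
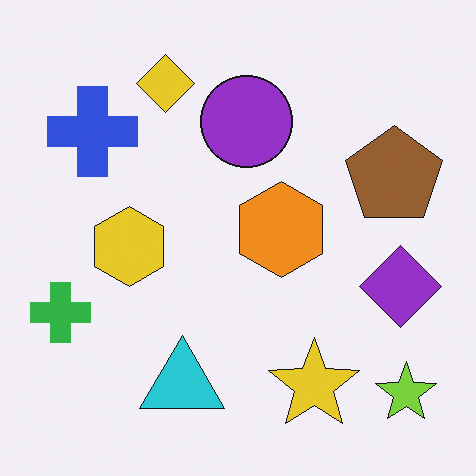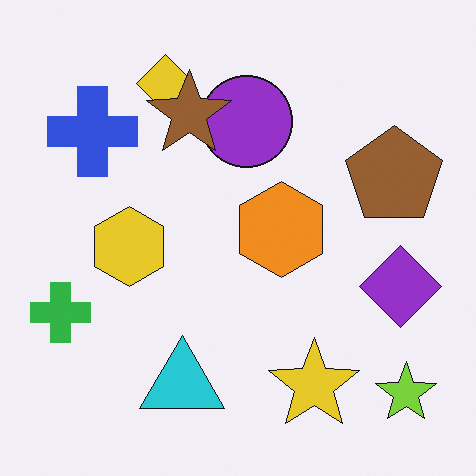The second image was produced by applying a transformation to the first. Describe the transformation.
The second image is the first overlaid with an additional brown star.

A brown star appears in the second image that is absent from the first.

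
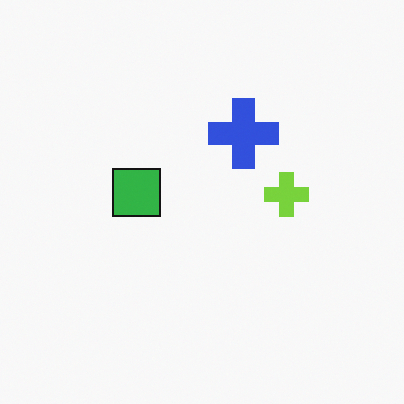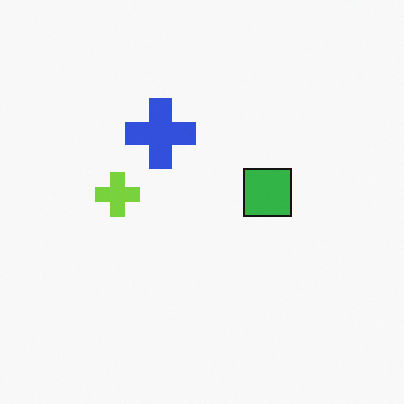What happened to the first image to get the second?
The transformation is: flipped horizontally (left ↔ right).

The lime cross is in the right of the first image and the left of the second — shapes on opposite sides of the vertical midline have swapped in a mirror flip.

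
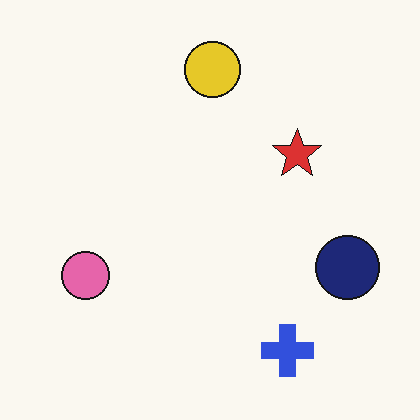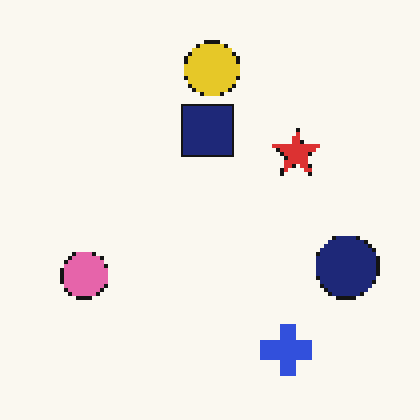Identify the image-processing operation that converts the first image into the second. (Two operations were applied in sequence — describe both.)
Mildly pixelated, then overlaid with an additional navy square.

Shapes are reduced to large square blocks; fine edges and outlines are lost — a downscale-then-upscale (mosaic) effect. A navy square appears in the second image that is absent from the first.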